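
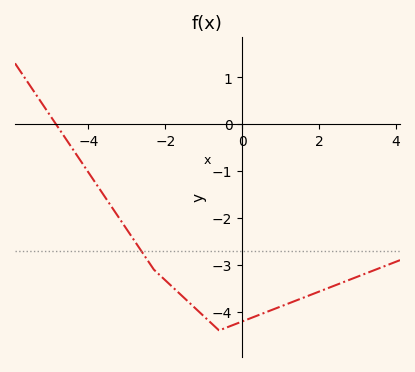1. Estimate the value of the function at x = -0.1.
-4.24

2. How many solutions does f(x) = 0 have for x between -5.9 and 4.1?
1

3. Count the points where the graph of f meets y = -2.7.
1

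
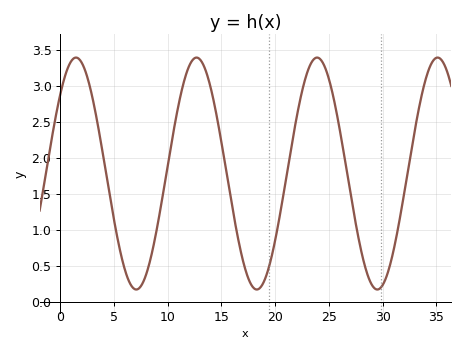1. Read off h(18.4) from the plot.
0.15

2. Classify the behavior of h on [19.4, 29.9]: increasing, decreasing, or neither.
neither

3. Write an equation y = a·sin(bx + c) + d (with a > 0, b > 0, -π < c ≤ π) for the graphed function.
y = 1.61sin(0.56x + 0.75) + 1.78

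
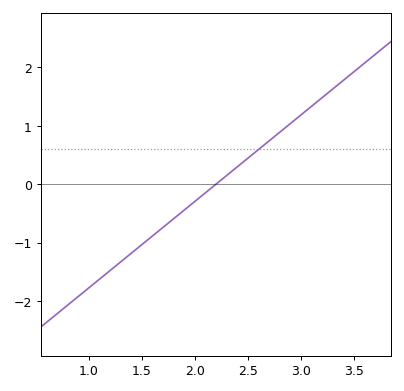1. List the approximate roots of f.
2.2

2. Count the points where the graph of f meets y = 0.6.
1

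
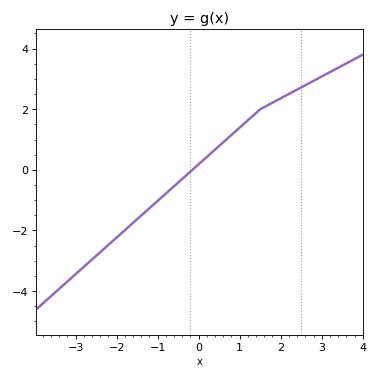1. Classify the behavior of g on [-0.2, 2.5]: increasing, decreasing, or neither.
increasing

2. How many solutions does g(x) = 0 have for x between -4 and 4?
1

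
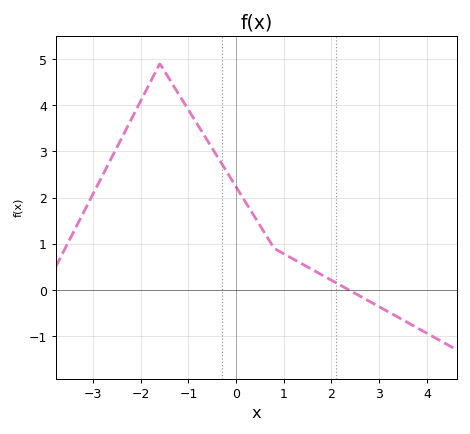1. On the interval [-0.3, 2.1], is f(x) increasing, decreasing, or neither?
decreasing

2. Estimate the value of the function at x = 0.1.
2.1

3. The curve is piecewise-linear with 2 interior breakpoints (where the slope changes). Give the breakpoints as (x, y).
(-1.6, 4.9); (0.8, 0.9)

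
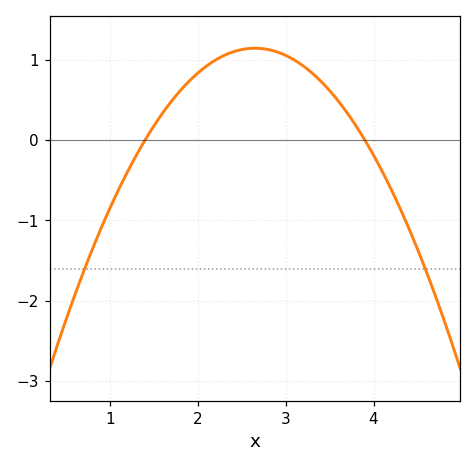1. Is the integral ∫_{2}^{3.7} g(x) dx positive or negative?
positive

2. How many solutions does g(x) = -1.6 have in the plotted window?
2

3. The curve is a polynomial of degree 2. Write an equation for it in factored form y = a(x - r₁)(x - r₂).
y = -0.73(x - 1.4)(x - 3.9)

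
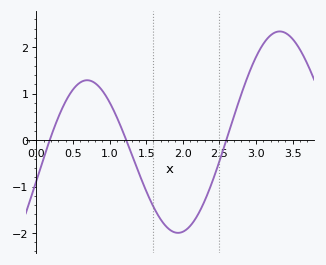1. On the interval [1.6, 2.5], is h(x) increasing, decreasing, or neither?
neither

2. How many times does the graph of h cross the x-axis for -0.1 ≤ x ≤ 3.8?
3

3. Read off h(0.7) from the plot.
1.3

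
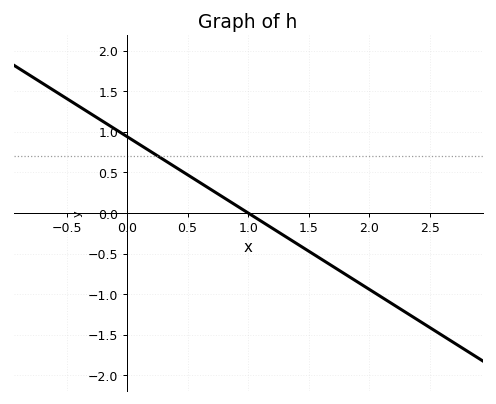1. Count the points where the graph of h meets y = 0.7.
1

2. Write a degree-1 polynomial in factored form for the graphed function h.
y = -0.94(x - 1)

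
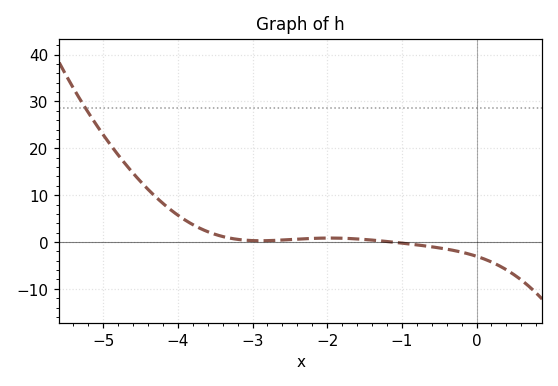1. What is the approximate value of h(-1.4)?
0.406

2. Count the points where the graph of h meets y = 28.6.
1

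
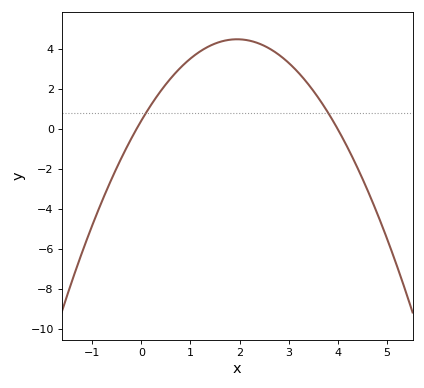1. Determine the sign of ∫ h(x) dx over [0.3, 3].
positive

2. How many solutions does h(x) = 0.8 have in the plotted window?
2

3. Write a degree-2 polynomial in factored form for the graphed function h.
y = -1.07(x + 0.1)(x - 4)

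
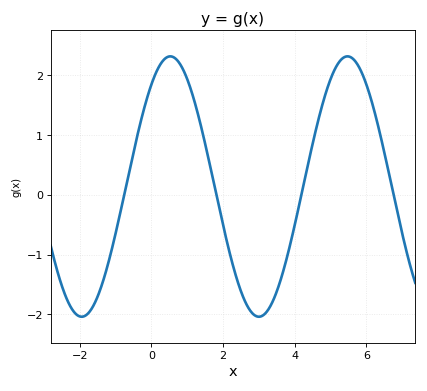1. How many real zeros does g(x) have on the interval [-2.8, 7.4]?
4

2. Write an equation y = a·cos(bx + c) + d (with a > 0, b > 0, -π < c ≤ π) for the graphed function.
y = 2.18cos(1.3x - 0.67) + 0.14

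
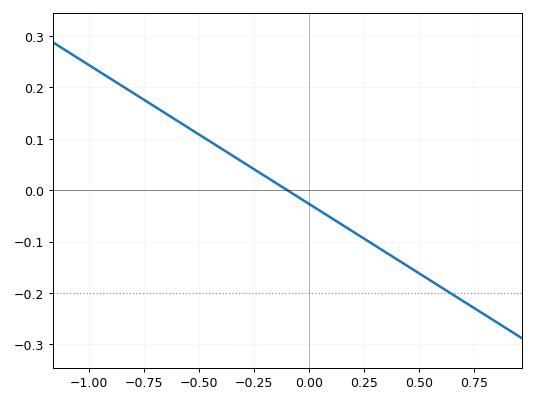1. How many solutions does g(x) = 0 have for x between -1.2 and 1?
1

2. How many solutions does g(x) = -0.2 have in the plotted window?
1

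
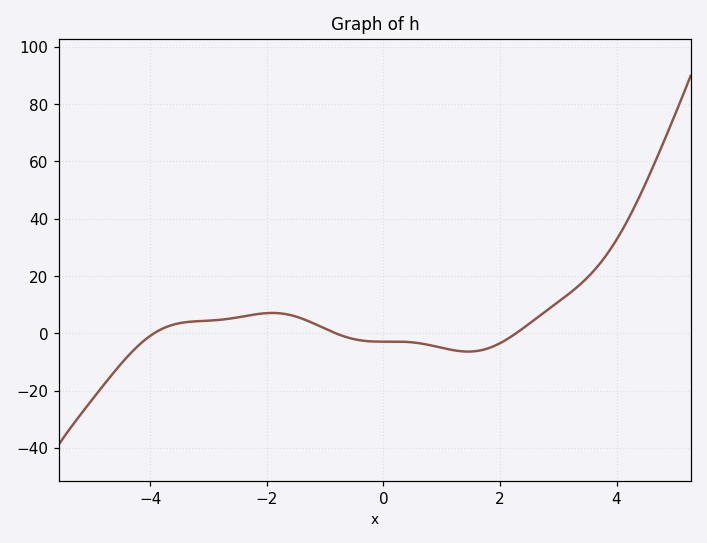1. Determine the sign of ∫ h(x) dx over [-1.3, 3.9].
positive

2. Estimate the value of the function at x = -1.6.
6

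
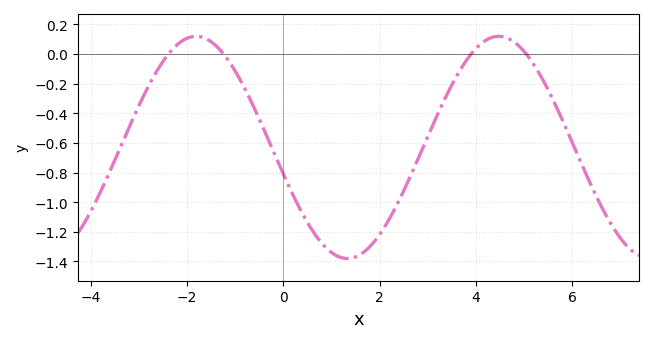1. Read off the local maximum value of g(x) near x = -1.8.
0.12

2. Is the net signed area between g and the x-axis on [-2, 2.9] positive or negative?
negative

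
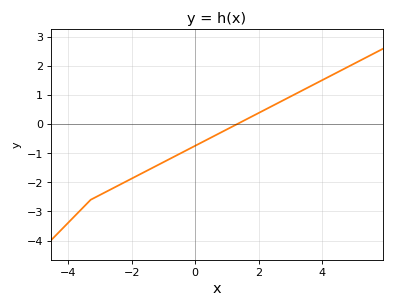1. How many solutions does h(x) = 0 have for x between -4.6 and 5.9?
1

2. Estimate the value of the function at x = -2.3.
-2.04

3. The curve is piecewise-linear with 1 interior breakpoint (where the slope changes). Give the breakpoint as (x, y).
(-3.3, -2.6)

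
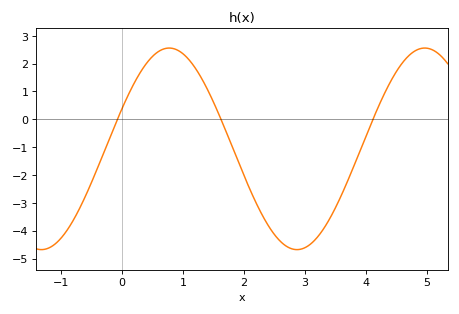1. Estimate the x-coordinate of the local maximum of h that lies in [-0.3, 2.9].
0.772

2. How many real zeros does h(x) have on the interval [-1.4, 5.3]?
3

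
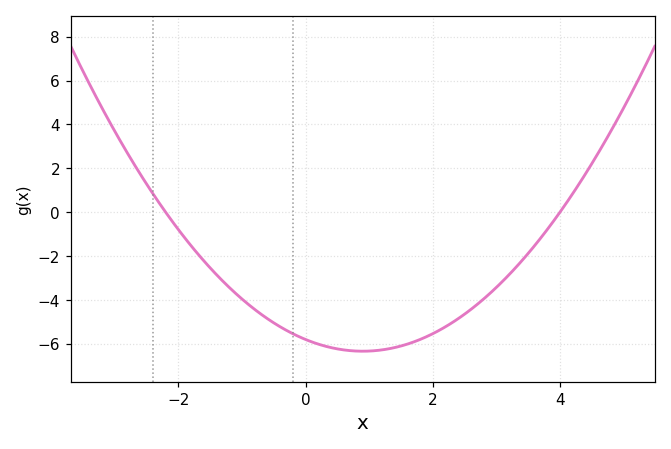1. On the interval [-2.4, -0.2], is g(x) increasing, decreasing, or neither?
decreasing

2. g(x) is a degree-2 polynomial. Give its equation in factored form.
y = 0.66(x + 2.2)(x - 4)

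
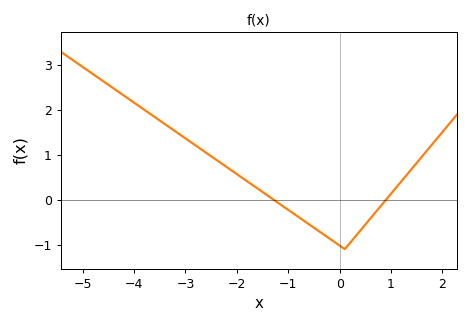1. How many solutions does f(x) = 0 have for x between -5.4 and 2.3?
2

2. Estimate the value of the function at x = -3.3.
1.61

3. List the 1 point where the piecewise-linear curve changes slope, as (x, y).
(0.1, -1.1)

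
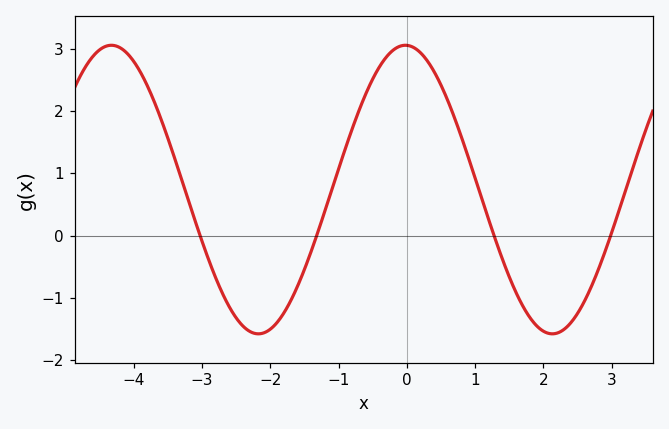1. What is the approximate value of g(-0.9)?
1.4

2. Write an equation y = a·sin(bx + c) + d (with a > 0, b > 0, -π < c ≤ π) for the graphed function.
y = 2.32sin(1.5x + 1.6) + 0.74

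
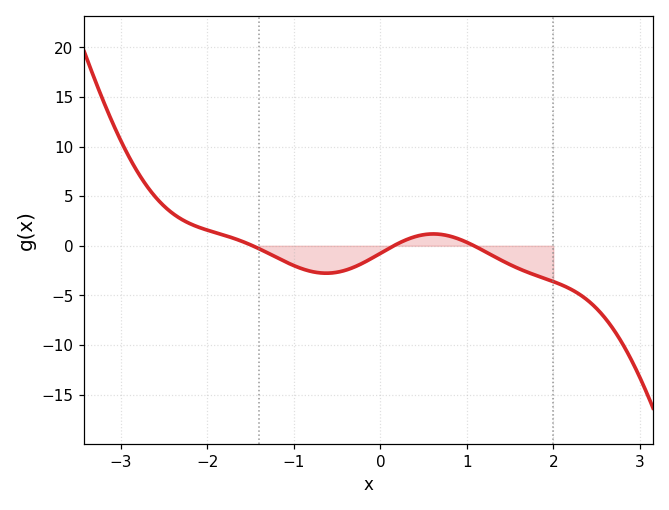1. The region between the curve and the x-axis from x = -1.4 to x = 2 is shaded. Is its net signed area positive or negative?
negative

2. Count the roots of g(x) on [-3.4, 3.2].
3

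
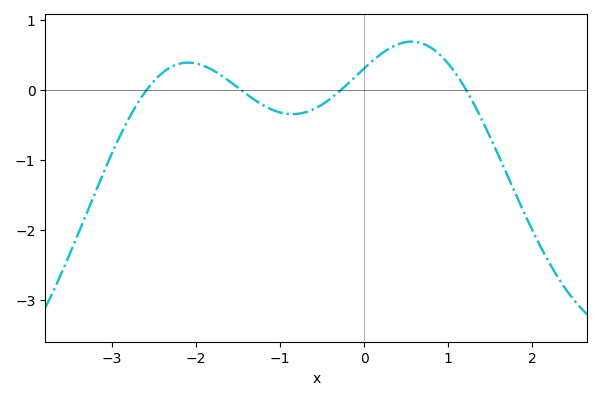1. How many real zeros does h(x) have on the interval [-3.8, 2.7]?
4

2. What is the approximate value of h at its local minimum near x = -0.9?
-0.351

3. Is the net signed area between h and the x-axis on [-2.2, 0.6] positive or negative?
positive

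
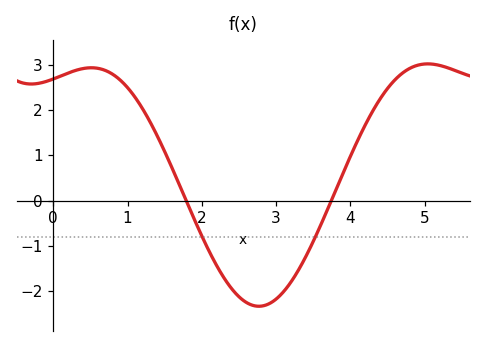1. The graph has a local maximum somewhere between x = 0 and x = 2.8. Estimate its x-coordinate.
0.512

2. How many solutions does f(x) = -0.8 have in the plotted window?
2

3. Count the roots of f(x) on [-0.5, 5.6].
2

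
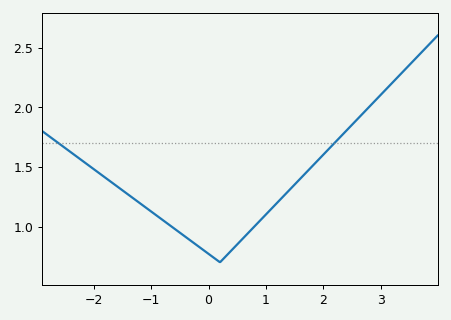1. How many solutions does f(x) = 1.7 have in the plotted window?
2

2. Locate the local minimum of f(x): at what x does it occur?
0.201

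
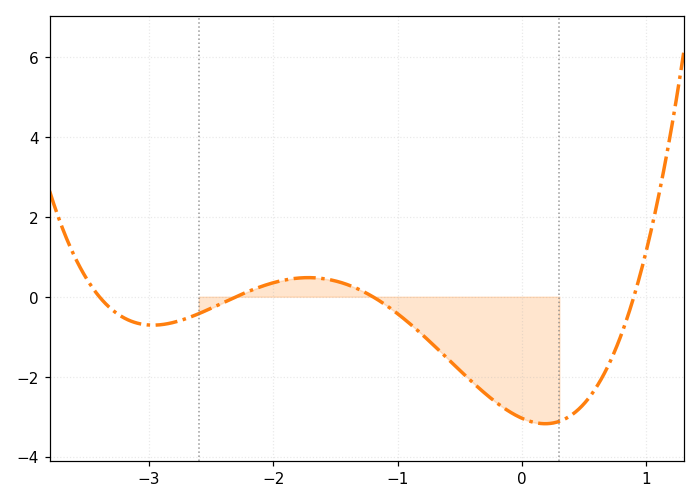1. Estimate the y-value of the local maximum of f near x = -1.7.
0.478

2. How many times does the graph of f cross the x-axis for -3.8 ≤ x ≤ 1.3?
4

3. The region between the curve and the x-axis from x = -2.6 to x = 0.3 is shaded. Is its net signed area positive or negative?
negative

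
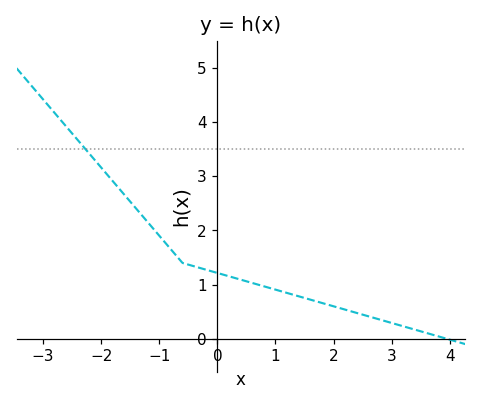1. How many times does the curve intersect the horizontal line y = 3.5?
1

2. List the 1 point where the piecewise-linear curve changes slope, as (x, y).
(-0.6, 1.4)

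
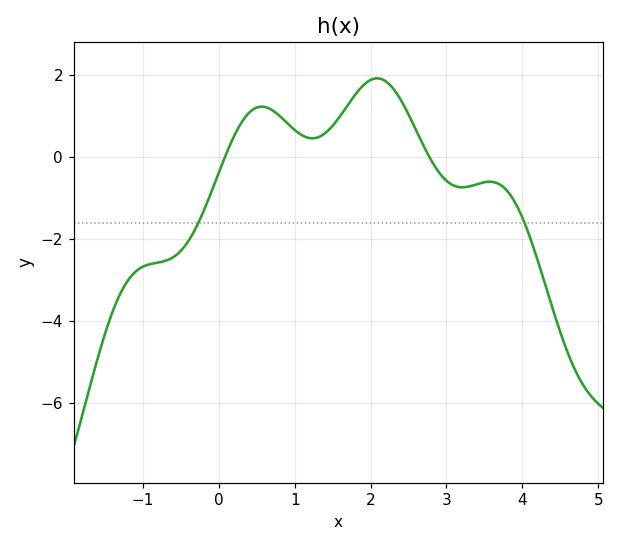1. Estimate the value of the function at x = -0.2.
-1.32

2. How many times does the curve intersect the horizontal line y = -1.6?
2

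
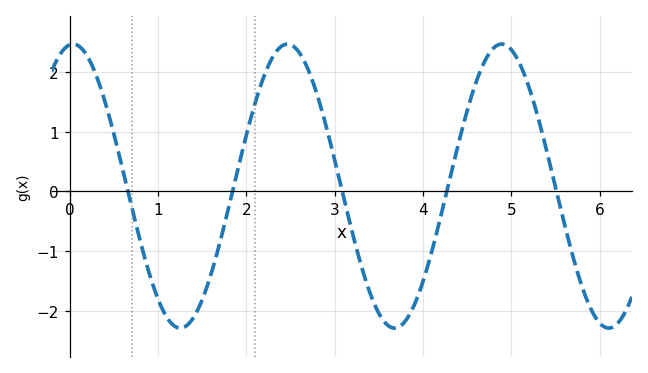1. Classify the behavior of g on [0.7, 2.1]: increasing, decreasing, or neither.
neither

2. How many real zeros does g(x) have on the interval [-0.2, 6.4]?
5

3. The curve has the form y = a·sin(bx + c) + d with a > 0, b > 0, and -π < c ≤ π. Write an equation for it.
y = 2.38sin(2.6x + 1.5) + 0.09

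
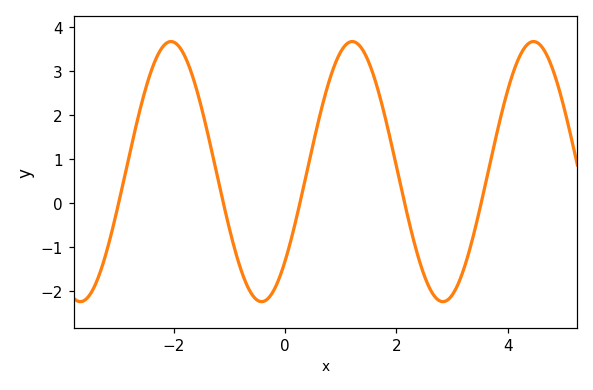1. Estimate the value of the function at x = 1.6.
2.87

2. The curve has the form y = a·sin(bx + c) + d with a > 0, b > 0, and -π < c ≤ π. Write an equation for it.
y = 2.96sin(1.93x - 0.762) + 0.72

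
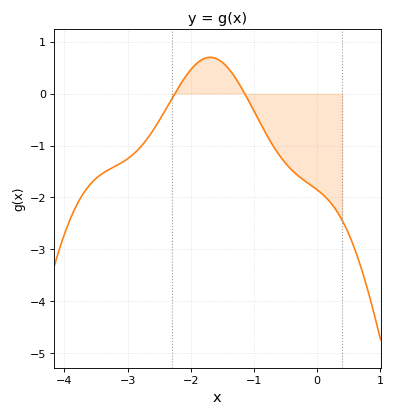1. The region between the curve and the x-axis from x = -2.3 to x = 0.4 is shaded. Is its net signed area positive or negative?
negative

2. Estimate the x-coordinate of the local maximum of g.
-1.7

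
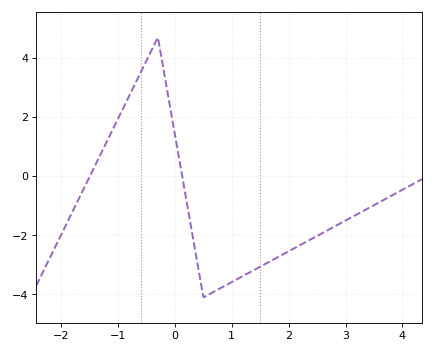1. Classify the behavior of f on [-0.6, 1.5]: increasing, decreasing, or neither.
neither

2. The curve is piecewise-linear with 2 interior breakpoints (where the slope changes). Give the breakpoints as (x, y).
(-0.3, 4.7); (0.5, -4.1)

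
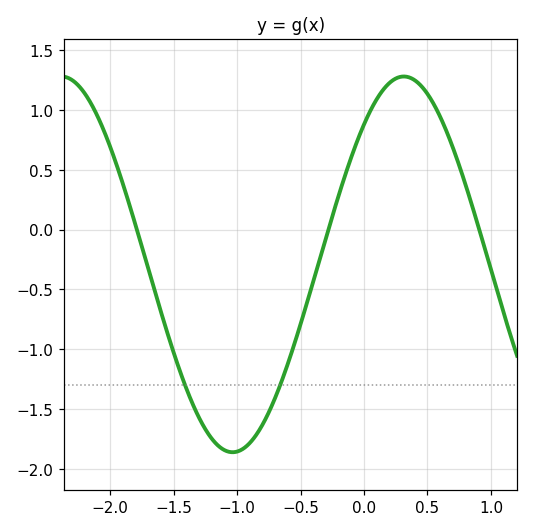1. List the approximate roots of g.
-1.8, -0.3, 0.9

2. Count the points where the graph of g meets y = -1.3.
2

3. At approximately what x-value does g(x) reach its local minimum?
-1.05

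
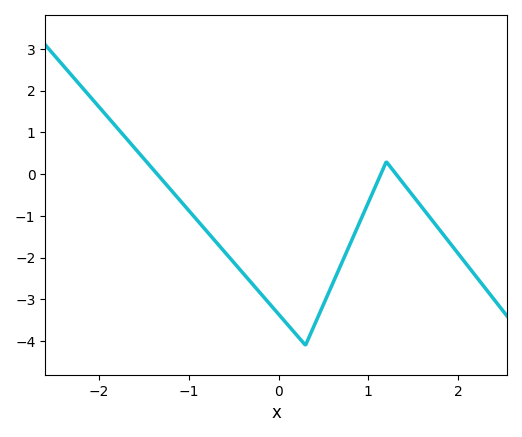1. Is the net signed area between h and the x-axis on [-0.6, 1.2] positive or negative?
negative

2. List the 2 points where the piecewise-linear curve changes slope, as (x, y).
(0.3, -4.1); (1.2, 0.3)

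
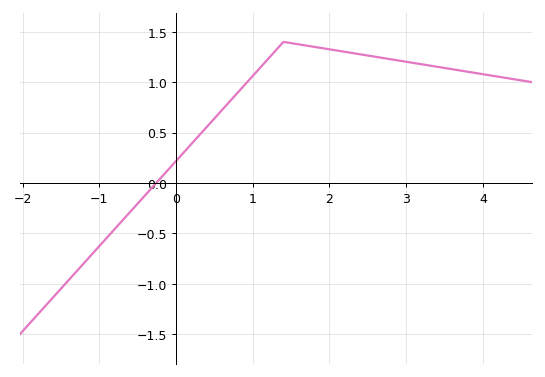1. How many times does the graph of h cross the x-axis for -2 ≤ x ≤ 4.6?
1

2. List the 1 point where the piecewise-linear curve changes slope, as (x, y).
(1.4, 1.4)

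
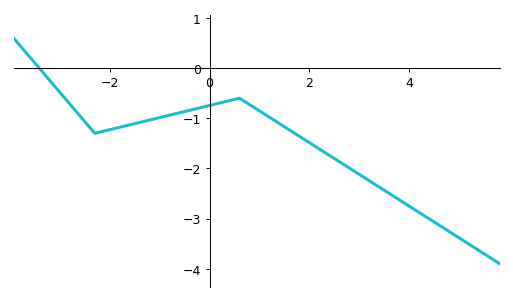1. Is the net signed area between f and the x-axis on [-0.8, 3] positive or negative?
negative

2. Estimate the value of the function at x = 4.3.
-2.9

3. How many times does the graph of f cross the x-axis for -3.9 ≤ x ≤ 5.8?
1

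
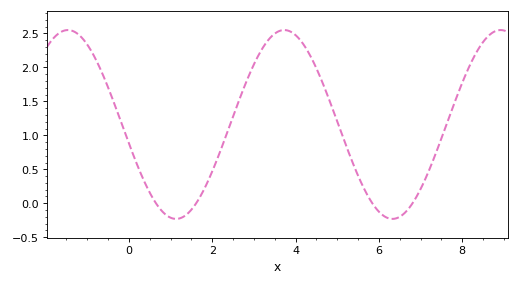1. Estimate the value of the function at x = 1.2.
-0.25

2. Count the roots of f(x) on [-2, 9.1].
4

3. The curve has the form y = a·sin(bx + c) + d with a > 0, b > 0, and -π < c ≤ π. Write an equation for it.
y = 1.39sin(1.2x - 2.9) + 1.16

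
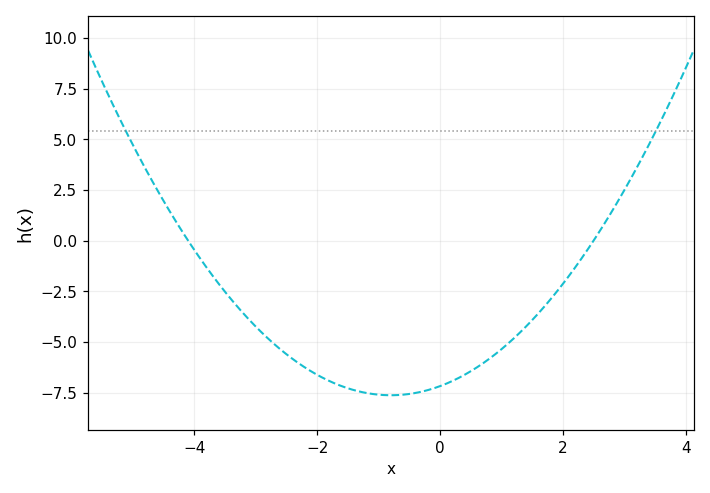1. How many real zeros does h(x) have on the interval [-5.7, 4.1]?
2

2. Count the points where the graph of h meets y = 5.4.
2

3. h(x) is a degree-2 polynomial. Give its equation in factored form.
y = 0.7(x + 4.1)(x - 2.5)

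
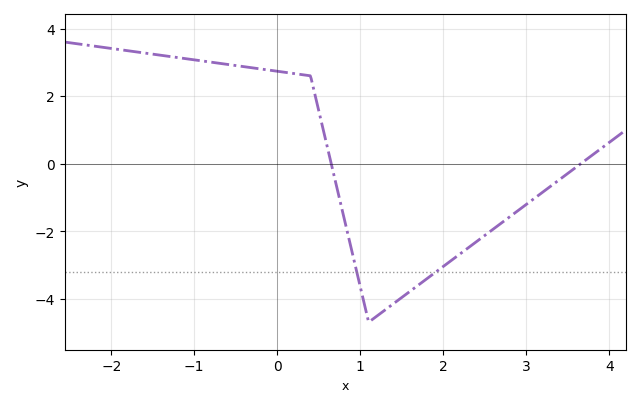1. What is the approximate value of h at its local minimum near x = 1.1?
-4.6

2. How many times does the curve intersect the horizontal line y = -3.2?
2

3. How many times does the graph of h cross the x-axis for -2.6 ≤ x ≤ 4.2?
2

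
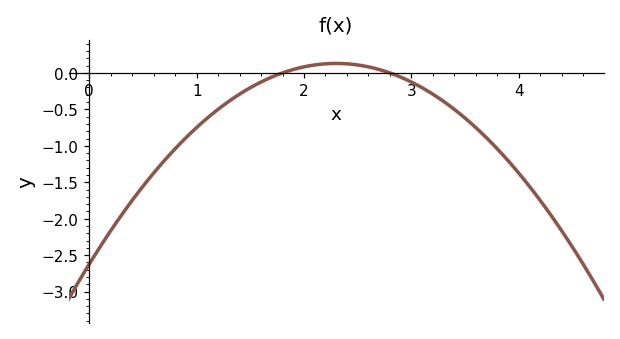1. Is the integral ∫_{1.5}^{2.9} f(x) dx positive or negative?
positive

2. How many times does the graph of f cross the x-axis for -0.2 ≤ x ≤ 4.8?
2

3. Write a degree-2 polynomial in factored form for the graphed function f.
y = -0.52(x - 1.8)(x - 2.8)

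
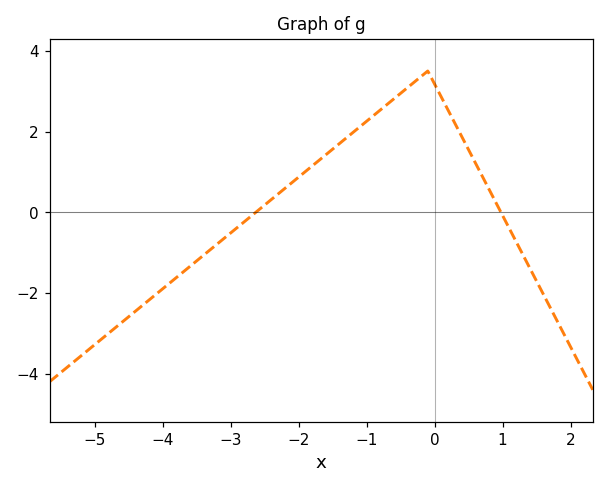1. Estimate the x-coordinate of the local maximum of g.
-0.103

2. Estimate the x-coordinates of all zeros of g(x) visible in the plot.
-2.63, 0.975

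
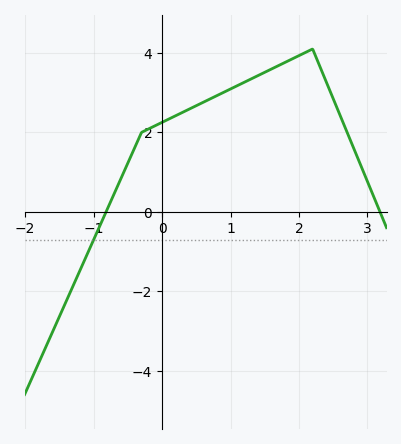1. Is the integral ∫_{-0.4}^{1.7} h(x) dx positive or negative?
positive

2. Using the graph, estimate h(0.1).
2.4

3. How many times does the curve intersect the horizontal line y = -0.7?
1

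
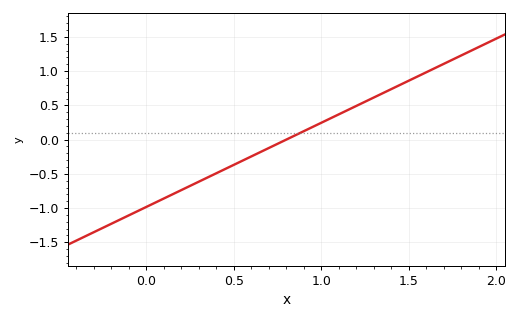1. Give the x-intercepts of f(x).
0.8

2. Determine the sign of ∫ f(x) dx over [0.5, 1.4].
positive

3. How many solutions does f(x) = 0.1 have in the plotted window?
1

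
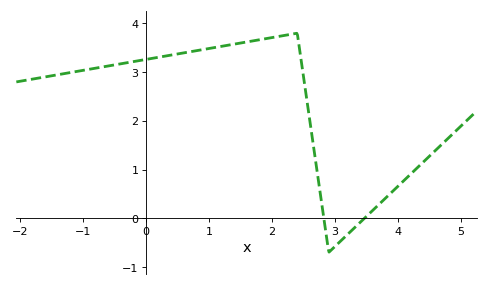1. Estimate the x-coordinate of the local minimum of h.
2.9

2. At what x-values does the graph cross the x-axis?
2.82, 3.47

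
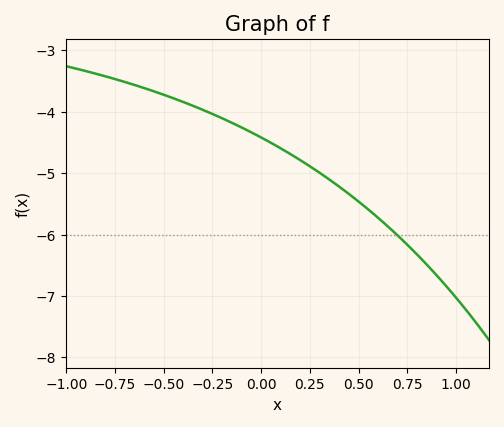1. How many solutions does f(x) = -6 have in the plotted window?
1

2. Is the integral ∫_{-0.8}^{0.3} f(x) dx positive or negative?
negative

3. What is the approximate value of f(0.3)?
-5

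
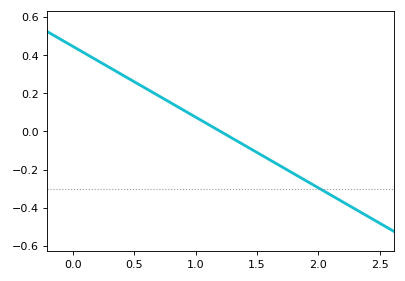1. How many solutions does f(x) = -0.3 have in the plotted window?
1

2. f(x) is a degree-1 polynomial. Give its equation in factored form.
y = -0.37(x - 1.2)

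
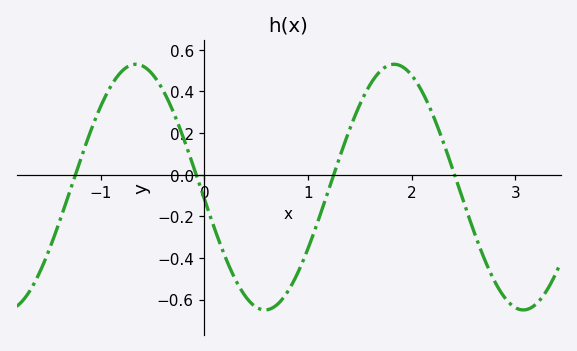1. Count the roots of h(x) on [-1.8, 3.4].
4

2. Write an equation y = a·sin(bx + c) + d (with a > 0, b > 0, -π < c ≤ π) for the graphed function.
y = 0.59sin(2.5x - 3) - 0.06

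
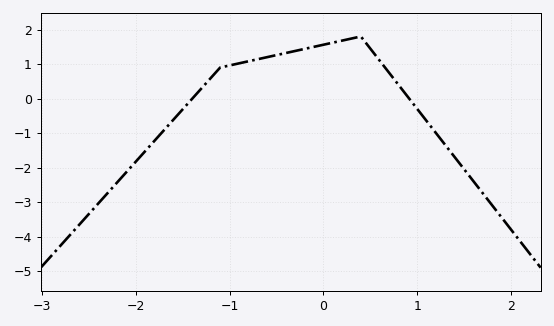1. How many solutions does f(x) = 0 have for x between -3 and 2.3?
2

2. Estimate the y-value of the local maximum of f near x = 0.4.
1.8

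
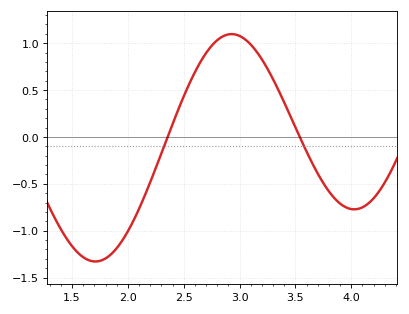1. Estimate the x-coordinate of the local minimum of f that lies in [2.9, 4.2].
4.05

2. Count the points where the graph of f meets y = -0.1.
2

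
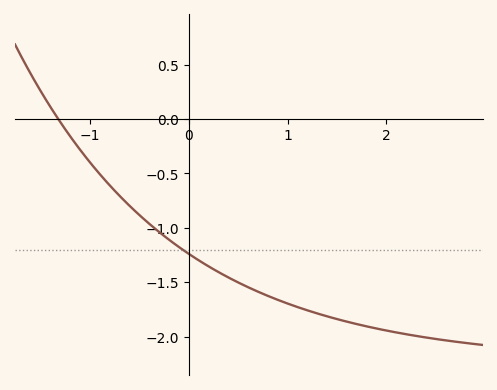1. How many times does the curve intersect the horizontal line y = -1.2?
1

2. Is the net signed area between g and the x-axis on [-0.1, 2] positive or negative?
negative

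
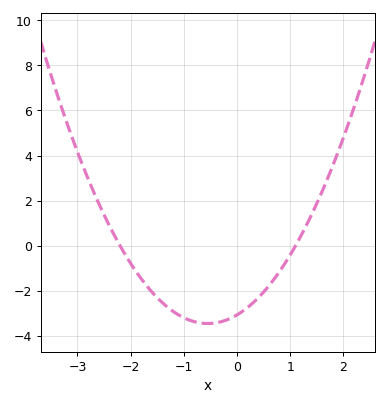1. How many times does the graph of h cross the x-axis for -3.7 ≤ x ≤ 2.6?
2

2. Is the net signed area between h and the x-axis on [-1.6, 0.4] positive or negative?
negative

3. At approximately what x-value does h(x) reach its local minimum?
-0.55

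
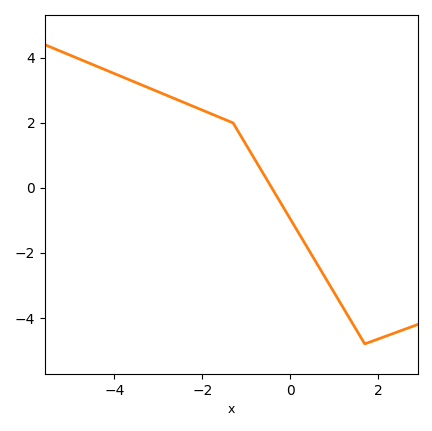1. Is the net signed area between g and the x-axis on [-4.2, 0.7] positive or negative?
positive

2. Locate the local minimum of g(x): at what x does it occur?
1.7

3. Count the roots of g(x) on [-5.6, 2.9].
1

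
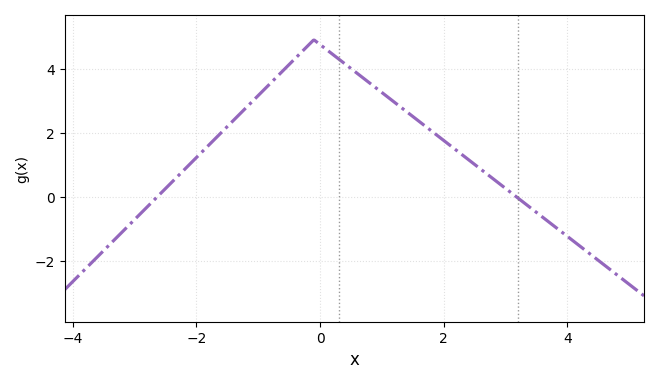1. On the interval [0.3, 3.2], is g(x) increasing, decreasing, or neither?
decreasing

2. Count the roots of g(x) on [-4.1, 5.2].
2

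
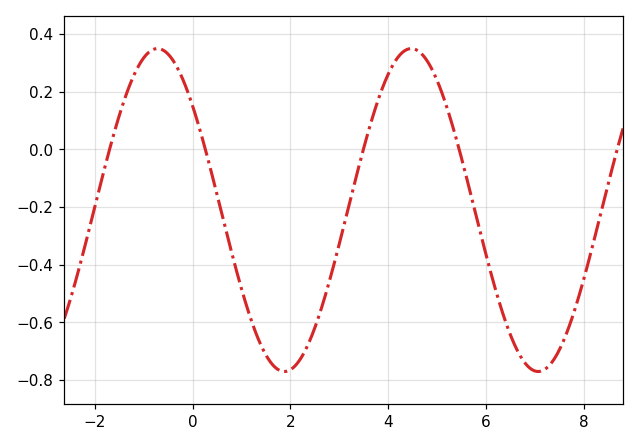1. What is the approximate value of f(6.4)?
-0.6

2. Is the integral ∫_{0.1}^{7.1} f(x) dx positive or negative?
negative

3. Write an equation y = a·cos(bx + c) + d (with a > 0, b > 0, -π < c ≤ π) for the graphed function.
y = 0.56cos(1.2x + 0.87) - 0.21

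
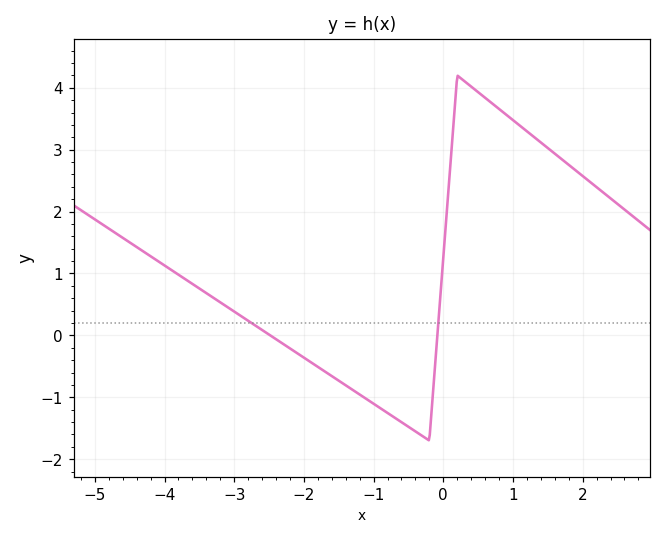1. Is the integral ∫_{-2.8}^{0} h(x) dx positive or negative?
negative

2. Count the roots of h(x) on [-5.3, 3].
2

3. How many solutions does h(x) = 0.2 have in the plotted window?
2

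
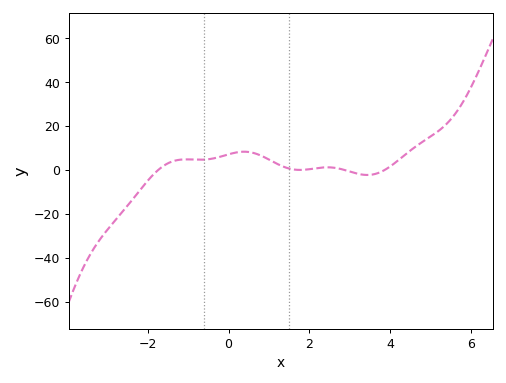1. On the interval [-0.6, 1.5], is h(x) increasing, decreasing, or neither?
neither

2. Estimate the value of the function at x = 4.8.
12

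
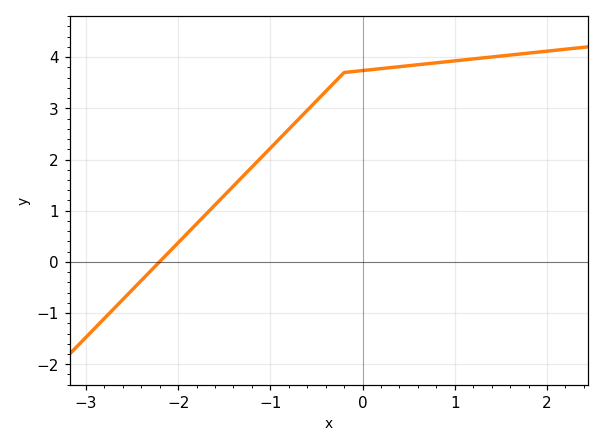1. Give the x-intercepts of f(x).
-2.2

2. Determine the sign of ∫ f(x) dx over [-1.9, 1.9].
positive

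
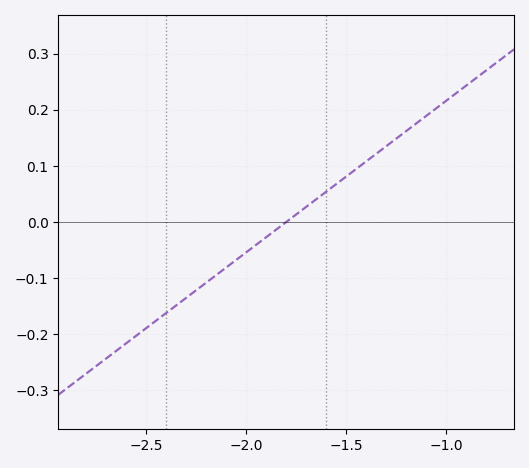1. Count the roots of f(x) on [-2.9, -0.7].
1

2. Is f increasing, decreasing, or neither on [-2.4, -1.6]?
increasing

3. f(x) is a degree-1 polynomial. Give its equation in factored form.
y = 0.27(x + 1.8)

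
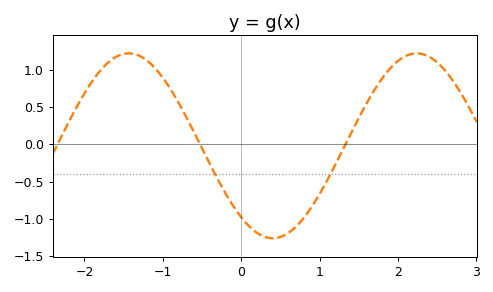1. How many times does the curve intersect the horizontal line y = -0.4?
2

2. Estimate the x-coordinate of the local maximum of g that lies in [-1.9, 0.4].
-1.4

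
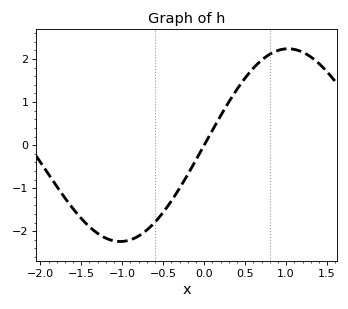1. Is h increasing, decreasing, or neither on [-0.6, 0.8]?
increasing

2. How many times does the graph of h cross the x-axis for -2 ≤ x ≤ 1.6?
1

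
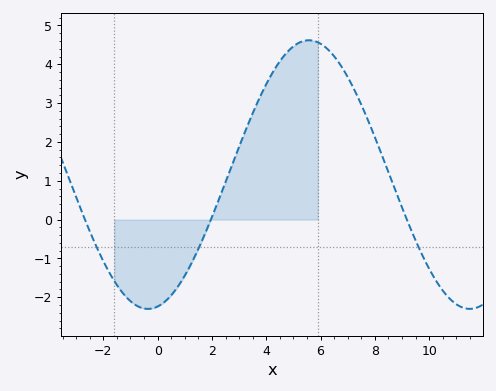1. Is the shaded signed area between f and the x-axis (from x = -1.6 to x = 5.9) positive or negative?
positive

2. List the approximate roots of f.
-2.68, 1.96, 9.18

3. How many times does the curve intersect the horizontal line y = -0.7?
3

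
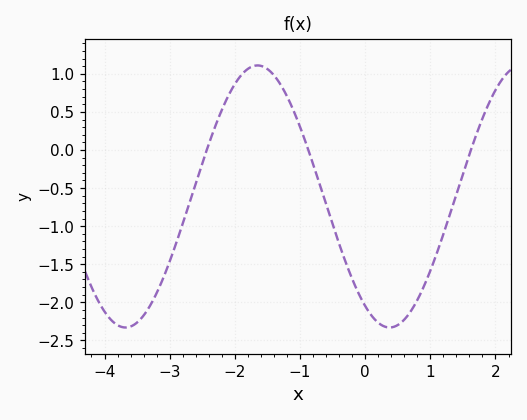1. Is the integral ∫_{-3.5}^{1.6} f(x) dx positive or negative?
negative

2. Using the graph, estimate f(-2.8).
-0.967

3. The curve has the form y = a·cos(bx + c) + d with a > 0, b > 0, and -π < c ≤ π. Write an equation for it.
y = 1.72cos(1.55x + 2.56) - 0.61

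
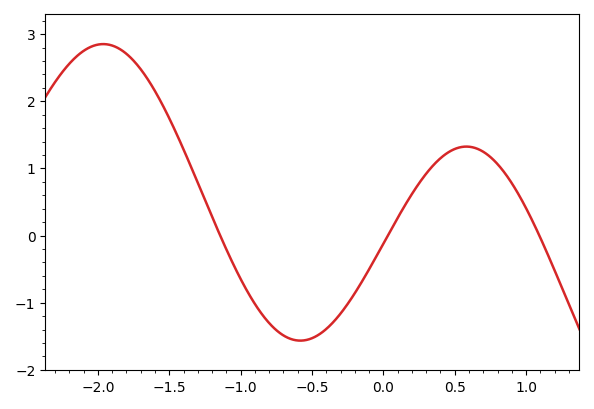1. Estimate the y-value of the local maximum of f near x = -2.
2.9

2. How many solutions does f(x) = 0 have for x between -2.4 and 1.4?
3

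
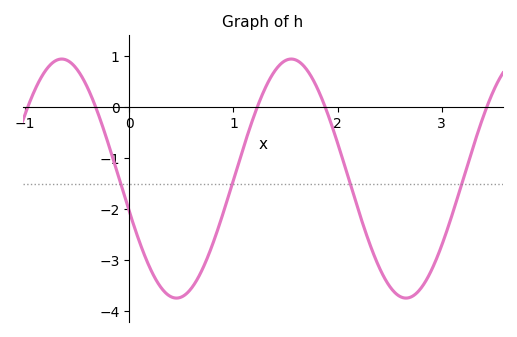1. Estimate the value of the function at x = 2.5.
-3.5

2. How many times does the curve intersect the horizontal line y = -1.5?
4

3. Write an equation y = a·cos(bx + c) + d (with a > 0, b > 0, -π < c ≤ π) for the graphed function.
y = 2.35cos(2.9x + 1.9) - 1.4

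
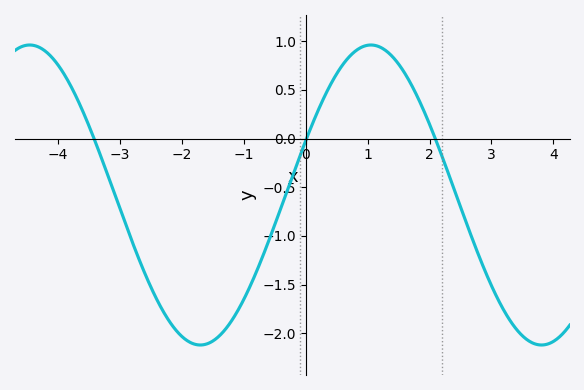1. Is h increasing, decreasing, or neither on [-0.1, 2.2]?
neither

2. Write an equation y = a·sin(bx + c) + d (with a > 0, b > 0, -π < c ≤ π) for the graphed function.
y = 1.54sin(1.14x + 0.37) - 0.58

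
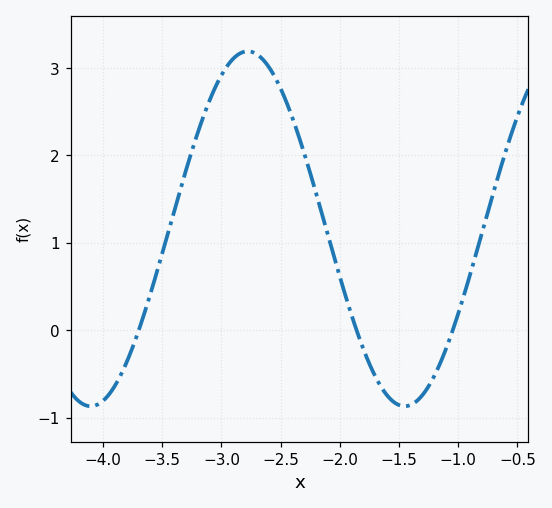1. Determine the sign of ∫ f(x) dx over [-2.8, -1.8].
positive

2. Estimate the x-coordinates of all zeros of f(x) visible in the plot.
-3.7, -1.86, -1.05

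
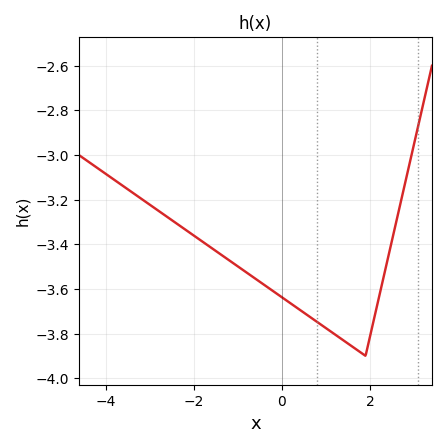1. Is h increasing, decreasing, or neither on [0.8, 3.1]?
neither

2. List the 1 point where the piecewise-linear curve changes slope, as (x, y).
(1.9, -3.9)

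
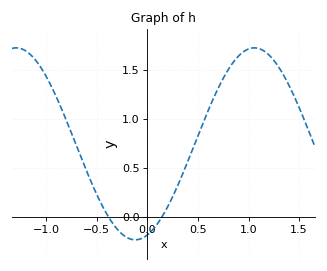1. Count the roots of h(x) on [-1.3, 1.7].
2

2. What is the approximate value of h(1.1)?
1.7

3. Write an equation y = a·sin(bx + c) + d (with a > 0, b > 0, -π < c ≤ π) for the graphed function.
y = 0.98sin(2.7x - 1.3) + 0.75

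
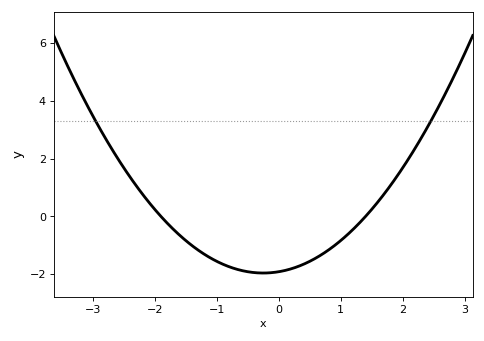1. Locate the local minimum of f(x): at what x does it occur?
-0.2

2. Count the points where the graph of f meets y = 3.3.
2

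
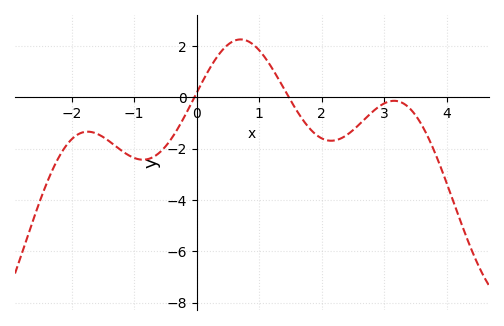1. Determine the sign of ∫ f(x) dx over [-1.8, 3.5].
negative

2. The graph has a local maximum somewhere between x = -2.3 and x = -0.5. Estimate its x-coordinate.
-1.74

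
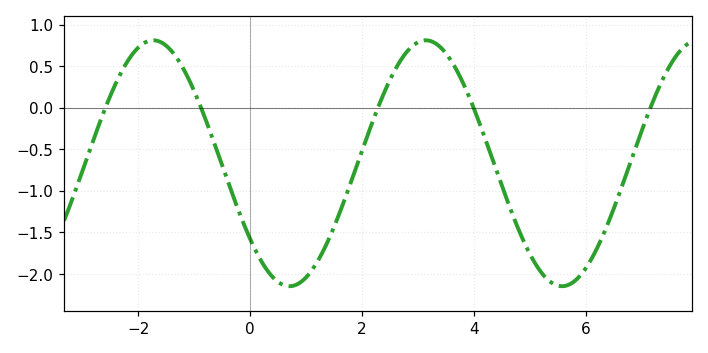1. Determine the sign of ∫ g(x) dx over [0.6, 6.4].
negative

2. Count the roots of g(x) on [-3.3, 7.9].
5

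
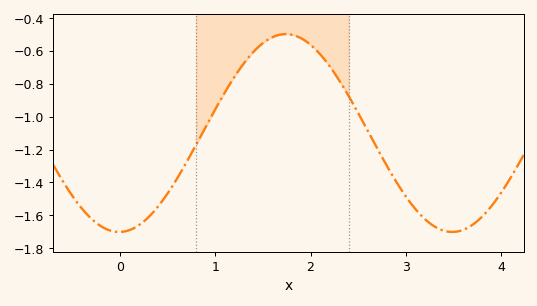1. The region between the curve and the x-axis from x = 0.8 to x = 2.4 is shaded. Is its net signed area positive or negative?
negative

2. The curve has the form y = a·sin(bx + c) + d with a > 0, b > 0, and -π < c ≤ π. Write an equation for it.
y = 0.6sin(1.8x - 1.6) - 1.1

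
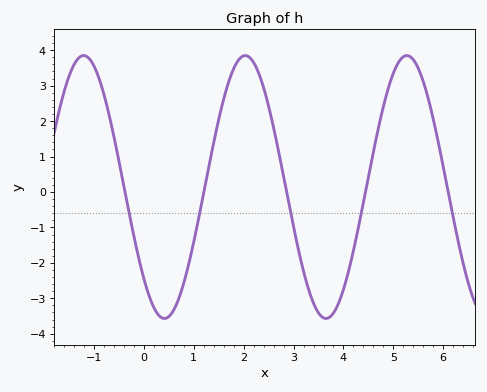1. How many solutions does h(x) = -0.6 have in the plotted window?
5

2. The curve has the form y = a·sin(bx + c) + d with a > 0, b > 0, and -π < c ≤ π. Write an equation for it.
y = 3.71sin(1.9x - 2.4) + 0.14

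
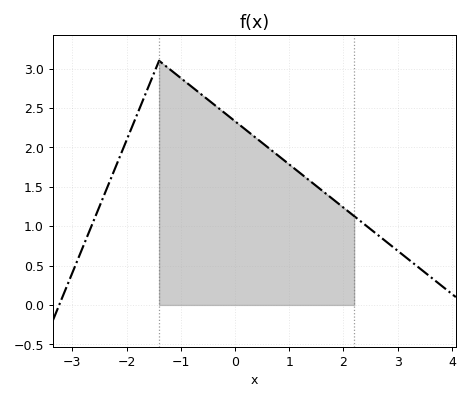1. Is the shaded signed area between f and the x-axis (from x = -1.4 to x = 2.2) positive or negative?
positive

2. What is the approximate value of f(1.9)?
1.29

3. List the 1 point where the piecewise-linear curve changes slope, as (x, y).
(-1.4, 3.1)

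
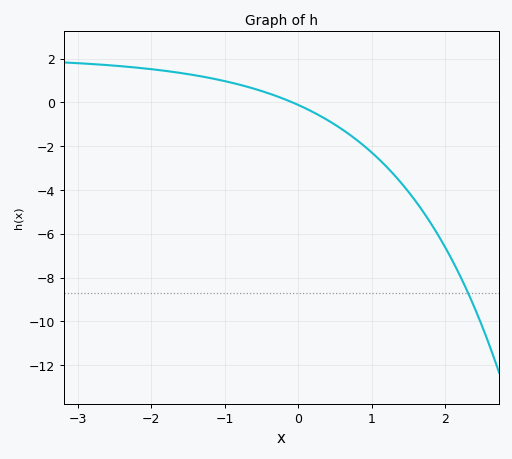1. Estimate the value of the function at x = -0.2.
0.171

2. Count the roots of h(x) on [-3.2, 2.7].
1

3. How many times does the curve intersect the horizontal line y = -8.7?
1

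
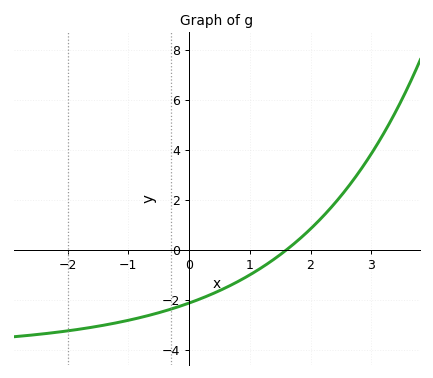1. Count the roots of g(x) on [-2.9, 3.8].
1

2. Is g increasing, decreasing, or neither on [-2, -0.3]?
increasing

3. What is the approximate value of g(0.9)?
-1.14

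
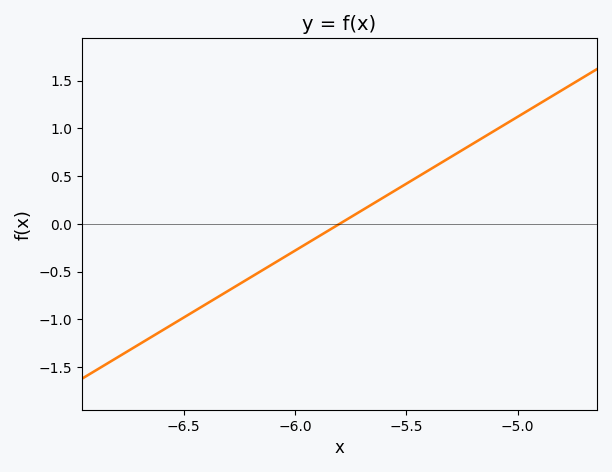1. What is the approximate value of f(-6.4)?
-0.85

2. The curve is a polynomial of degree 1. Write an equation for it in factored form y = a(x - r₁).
y = 1.4(x + 5.8)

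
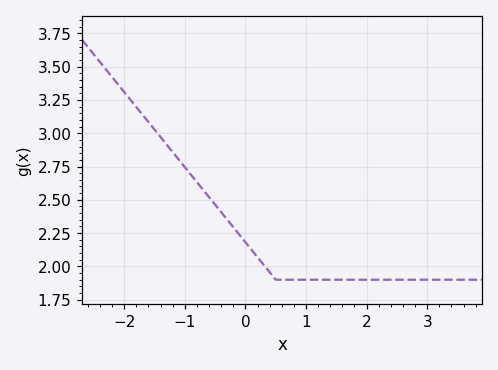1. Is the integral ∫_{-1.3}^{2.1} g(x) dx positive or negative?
positive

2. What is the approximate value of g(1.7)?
1.9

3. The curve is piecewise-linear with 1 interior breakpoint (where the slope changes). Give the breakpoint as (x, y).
(0.5, 1.9)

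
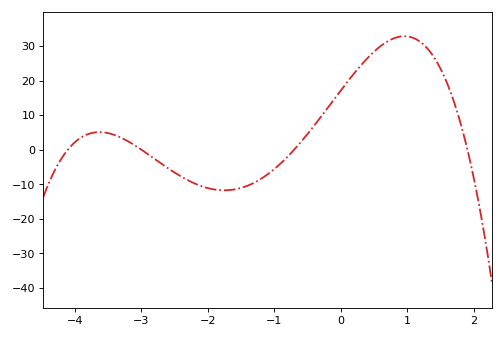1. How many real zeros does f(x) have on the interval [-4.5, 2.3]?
4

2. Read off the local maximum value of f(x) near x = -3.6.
5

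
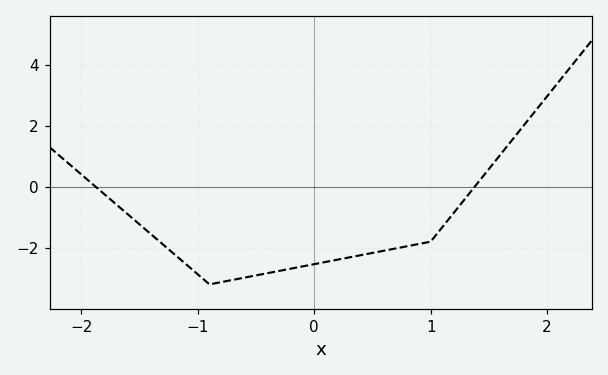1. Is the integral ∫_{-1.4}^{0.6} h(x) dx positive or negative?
negative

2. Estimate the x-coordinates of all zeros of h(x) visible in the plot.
-1.9, 1.4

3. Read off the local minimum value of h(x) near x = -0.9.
-3.2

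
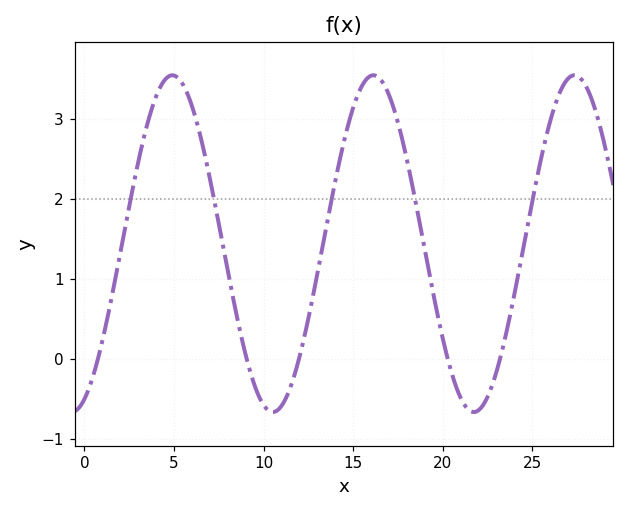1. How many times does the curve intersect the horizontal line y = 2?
5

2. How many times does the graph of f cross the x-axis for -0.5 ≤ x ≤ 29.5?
5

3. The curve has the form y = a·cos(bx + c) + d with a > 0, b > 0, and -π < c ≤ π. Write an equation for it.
y = 2.1cos(0.56x - 2.75) + 1.44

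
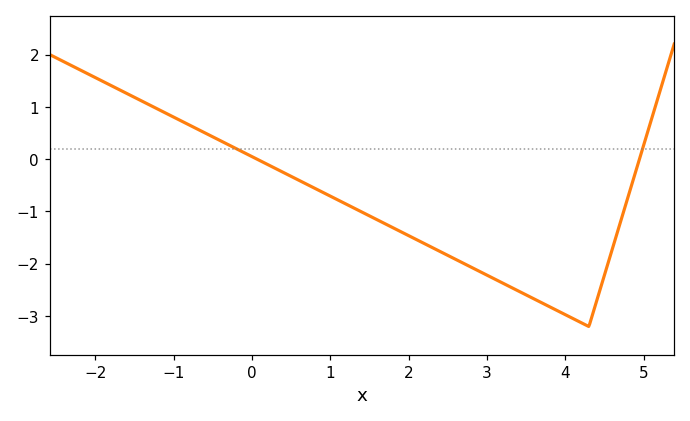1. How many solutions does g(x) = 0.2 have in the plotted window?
2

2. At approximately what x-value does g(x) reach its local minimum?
4.4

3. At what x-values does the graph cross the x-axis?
0, 5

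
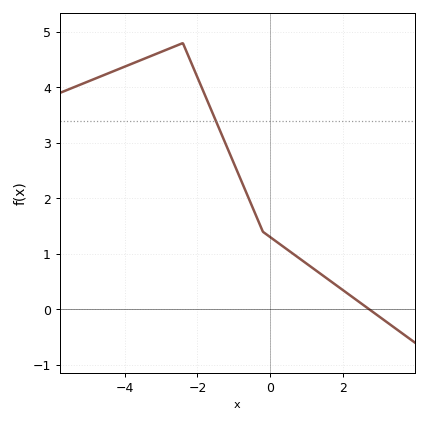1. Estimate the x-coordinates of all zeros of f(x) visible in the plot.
2.8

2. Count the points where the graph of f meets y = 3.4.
1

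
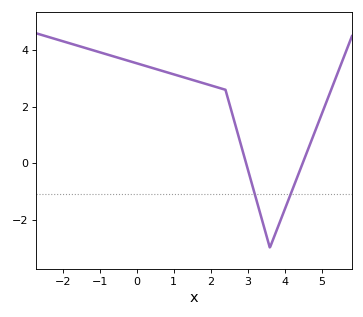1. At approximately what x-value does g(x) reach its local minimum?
3.6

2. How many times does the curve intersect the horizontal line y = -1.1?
2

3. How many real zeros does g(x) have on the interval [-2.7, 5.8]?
2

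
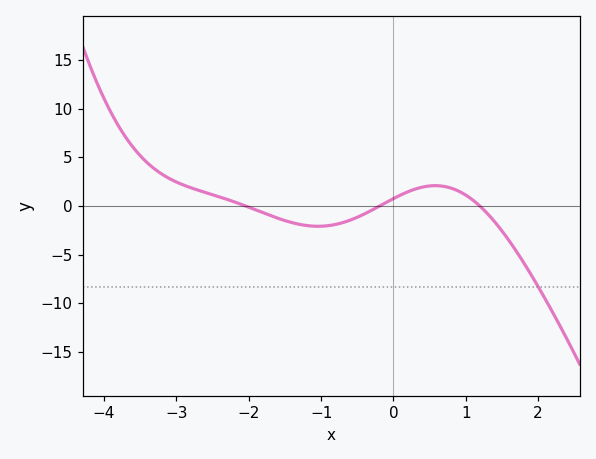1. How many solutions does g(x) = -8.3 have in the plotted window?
1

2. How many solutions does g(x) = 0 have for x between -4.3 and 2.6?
3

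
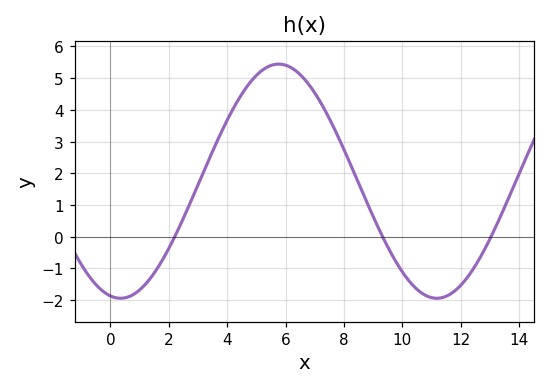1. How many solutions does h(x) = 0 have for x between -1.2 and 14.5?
3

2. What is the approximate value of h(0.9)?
-1.75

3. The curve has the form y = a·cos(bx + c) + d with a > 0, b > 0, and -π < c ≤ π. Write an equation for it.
y = 3.69cos(0.58x + 2.94) + 1.75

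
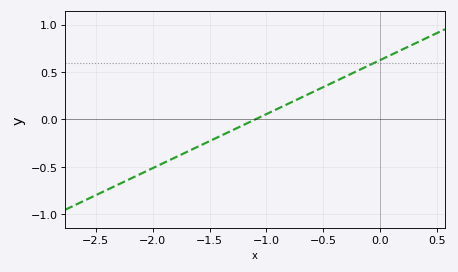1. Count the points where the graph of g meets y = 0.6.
1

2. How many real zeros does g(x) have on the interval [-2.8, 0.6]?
1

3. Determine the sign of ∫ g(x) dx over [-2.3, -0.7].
negative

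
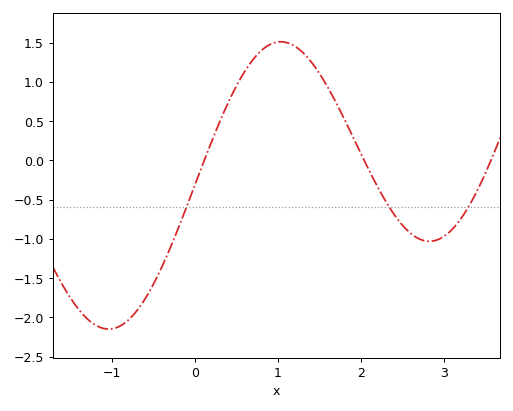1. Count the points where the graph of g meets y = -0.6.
3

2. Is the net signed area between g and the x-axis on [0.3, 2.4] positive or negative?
positive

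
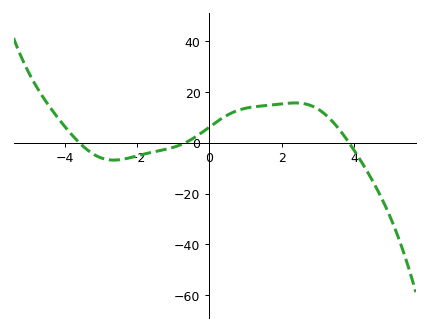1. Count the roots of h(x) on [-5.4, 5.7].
3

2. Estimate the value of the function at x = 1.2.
14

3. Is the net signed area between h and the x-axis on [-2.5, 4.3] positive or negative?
positive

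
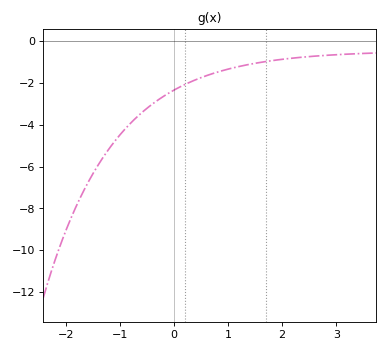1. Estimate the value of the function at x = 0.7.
-1.56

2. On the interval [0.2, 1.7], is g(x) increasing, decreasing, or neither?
increasing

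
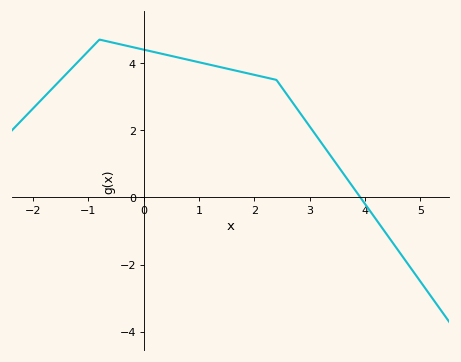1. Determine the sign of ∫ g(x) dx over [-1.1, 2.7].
positive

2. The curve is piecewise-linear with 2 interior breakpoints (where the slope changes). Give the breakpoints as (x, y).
(-0.8, 4.7); (2.4, 3.5)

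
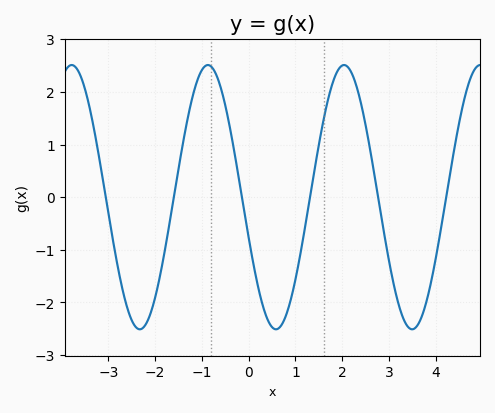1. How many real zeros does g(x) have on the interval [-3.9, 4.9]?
6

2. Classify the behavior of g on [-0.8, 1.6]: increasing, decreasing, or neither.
neither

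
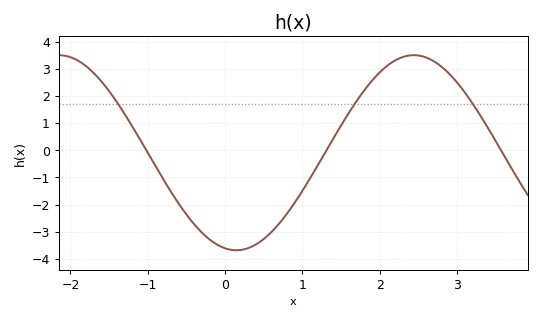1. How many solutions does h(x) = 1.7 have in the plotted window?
3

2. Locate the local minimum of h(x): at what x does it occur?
0.146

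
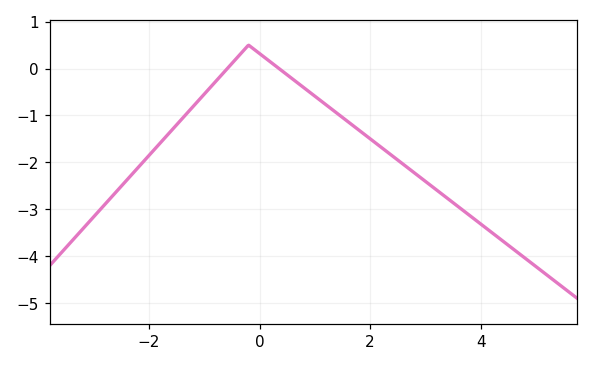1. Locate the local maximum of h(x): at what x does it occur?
-0.198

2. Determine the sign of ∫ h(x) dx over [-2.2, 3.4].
negative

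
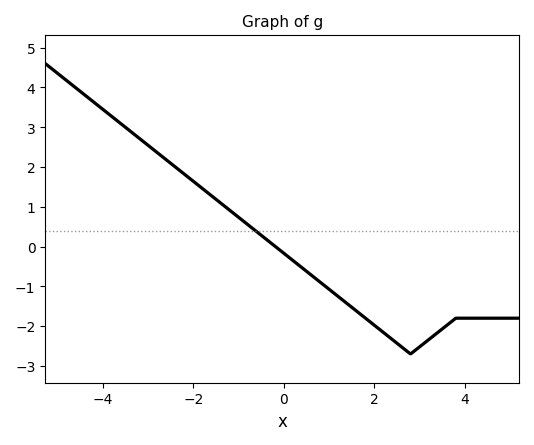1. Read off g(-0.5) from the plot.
0.285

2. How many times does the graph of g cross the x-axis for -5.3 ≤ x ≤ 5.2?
1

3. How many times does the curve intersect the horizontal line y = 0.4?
1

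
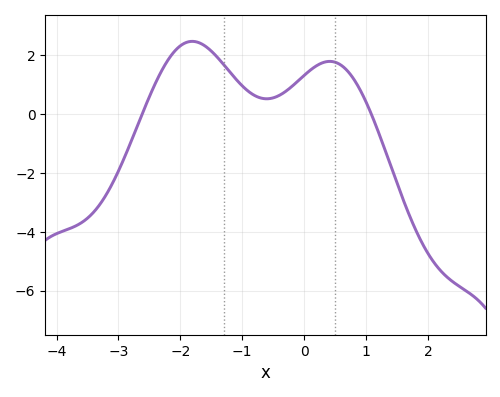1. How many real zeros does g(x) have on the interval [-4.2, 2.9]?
2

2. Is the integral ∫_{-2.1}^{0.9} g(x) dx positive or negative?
positive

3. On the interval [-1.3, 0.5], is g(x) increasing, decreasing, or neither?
neither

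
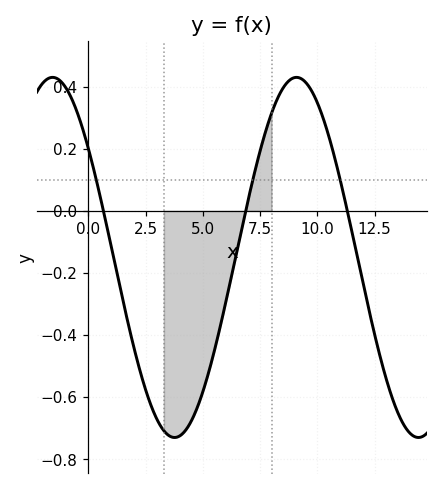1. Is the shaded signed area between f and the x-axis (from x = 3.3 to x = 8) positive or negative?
negative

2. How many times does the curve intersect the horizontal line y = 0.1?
3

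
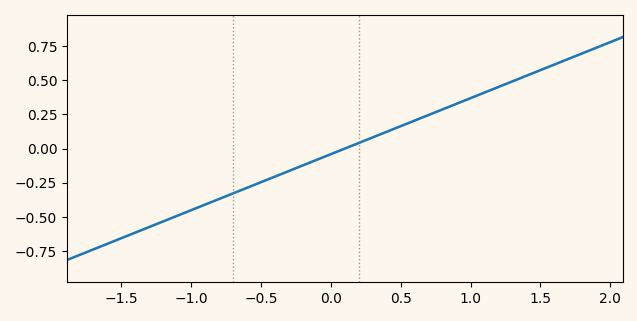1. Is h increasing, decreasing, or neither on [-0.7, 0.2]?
increasing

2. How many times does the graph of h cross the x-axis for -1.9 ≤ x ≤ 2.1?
1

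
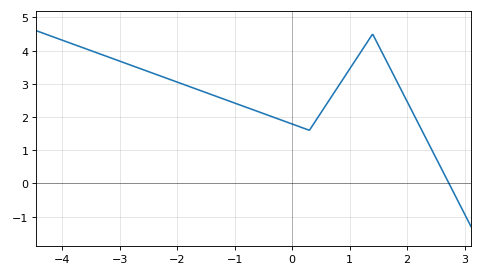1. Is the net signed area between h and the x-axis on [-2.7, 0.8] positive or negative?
positive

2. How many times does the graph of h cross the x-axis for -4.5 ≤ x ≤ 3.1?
1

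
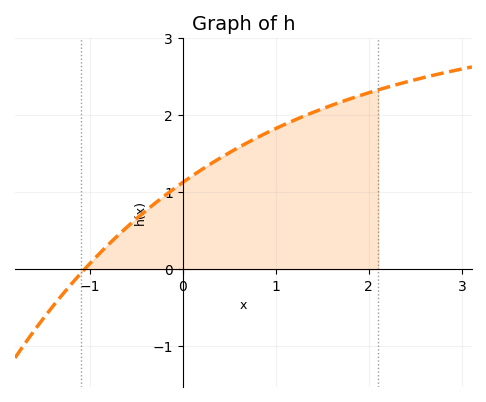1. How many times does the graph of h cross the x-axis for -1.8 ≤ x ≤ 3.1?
1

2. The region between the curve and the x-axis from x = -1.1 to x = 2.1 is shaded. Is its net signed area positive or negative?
positive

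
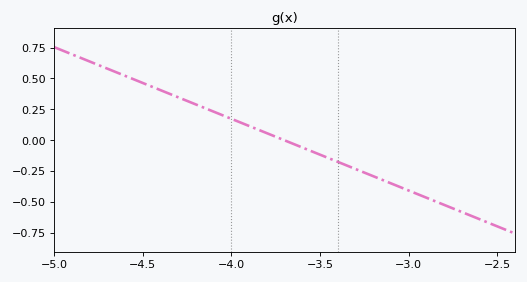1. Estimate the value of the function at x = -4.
0.18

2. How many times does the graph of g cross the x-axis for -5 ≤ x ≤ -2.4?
1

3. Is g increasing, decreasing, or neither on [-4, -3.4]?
decreasing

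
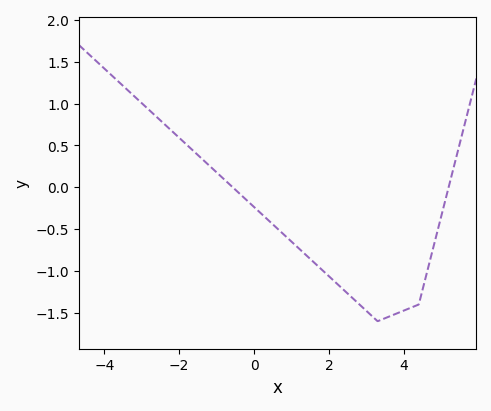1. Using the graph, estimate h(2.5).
-1.27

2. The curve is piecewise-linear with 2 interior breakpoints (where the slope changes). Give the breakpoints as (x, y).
(3.3, -1.6); (4.4, -1.4)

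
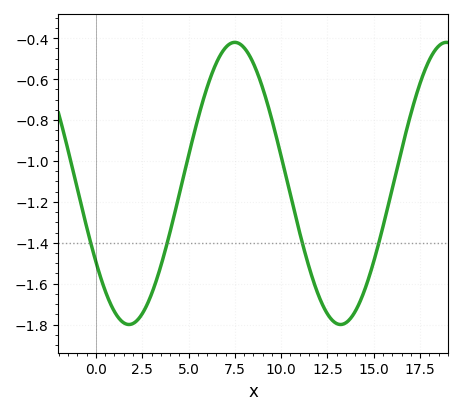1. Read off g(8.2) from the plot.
-0.471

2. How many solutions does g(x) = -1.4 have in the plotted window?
4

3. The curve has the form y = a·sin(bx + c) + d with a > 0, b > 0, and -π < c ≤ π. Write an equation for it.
y = 0.69sin(0.55x - 2.55) - 1.11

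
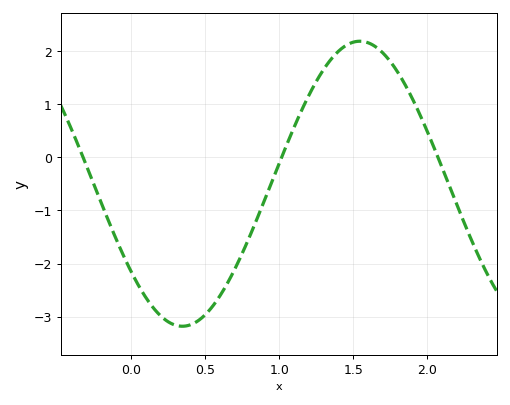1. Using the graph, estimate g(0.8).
-1.5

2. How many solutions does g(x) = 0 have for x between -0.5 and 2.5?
3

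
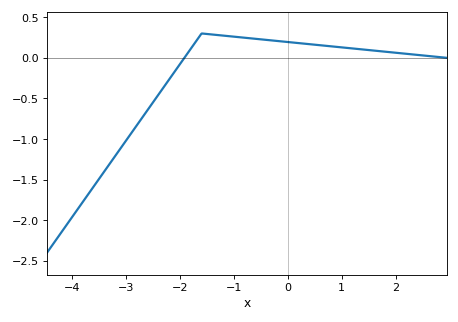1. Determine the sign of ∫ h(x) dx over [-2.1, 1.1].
positive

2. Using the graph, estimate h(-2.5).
-0.55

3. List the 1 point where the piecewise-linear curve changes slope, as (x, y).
(-1.6, 0.3)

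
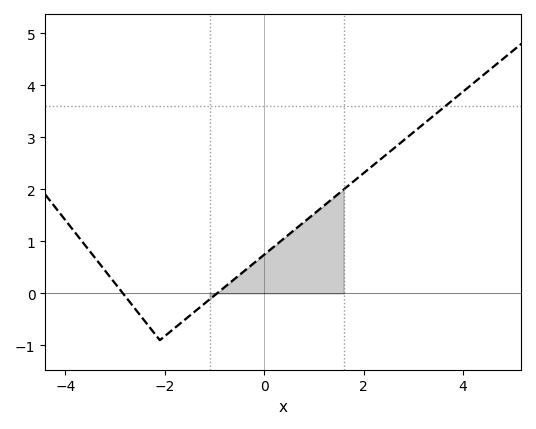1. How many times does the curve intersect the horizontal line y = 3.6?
1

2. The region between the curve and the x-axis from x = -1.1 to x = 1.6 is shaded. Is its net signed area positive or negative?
positive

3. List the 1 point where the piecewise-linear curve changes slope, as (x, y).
(-2.1, -0.9)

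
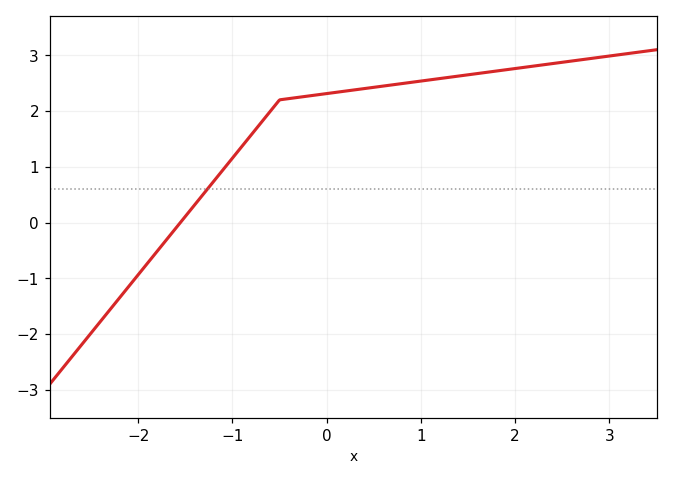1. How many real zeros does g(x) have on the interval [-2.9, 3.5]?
1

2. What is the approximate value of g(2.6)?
2.9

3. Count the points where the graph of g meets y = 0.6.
1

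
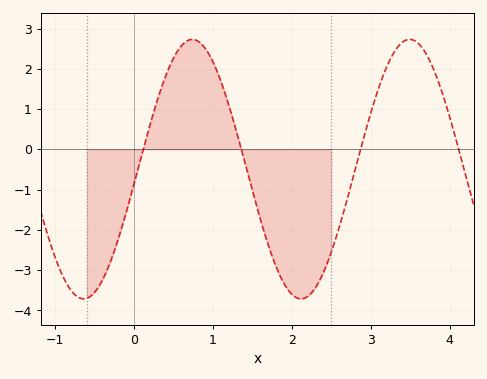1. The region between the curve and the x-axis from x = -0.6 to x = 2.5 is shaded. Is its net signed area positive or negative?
negative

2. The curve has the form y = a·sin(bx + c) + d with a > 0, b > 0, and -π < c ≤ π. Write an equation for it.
y = 3.22sin(2.3x - 0.11) - 0.49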